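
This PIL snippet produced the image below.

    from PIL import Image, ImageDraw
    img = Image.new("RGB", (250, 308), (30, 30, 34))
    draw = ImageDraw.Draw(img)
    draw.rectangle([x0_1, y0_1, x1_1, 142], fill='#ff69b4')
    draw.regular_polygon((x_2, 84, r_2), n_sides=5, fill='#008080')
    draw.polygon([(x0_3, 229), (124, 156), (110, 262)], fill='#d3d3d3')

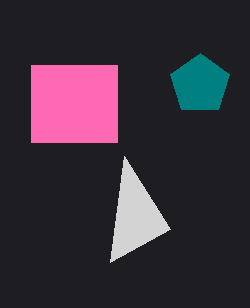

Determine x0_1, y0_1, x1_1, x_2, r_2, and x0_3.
x0_1 = 31; y0_1 = 65; x1_1 = 117; x_2 = 200; r_2 = 31; x0_3 = 170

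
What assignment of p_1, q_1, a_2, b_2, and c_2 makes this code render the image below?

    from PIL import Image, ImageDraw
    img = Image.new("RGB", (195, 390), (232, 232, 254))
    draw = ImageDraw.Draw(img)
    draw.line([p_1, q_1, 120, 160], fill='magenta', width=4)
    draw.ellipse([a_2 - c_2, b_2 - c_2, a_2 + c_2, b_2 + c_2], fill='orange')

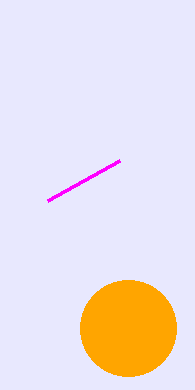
p_1 = 48
q_1 = 200
a_2 = 128
b_2 = 328
c_2 = 48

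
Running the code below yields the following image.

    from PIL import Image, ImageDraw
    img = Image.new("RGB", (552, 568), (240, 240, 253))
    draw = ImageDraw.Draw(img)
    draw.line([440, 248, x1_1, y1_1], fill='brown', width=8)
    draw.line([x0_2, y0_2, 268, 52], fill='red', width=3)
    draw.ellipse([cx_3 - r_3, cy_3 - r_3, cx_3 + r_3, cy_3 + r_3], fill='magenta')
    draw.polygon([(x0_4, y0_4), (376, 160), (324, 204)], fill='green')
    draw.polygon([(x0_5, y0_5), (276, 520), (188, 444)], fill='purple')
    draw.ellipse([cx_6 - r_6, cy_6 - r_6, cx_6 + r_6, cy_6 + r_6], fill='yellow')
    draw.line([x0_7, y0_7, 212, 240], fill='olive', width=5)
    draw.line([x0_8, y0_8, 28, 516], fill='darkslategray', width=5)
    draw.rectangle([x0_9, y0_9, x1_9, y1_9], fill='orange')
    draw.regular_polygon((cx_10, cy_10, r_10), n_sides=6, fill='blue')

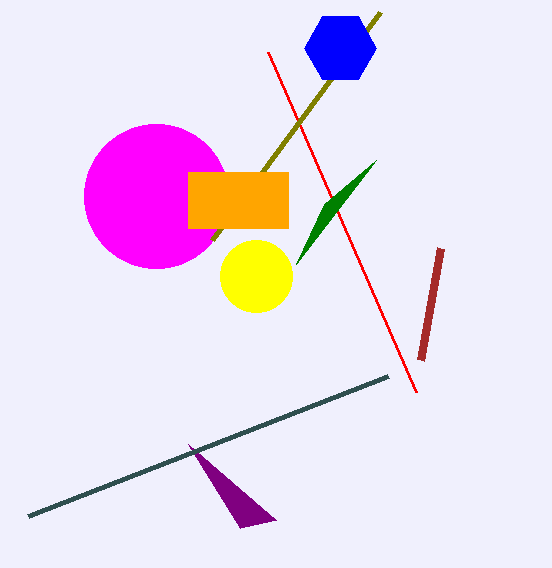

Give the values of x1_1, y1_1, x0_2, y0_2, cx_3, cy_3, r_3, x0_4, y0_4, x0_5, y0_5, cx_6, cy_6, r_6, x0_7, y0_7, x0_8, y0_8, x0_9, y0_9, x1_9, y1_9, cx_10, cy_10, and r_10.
x1_1 = 420
y1_1 = 360
x0_2 = 416
y0_2 = 392
cx_3 = 156
cy_3 = 196
r_3 = 72
x0_4 = 296
y0_4 = 264
x0_5 = 240
y0_5 = 528
cx_6 = 256
cy_6 = 276
r_6 = 36
x0_7 = 380
y0_7 = 12
x0_8 = 388
y0_8 = 376
x0_9 = 188
y0_9 = 172
x1_9 = 288
y1_9 = 228
cx_10 = 340
cy_10 = 48
r_10 = 36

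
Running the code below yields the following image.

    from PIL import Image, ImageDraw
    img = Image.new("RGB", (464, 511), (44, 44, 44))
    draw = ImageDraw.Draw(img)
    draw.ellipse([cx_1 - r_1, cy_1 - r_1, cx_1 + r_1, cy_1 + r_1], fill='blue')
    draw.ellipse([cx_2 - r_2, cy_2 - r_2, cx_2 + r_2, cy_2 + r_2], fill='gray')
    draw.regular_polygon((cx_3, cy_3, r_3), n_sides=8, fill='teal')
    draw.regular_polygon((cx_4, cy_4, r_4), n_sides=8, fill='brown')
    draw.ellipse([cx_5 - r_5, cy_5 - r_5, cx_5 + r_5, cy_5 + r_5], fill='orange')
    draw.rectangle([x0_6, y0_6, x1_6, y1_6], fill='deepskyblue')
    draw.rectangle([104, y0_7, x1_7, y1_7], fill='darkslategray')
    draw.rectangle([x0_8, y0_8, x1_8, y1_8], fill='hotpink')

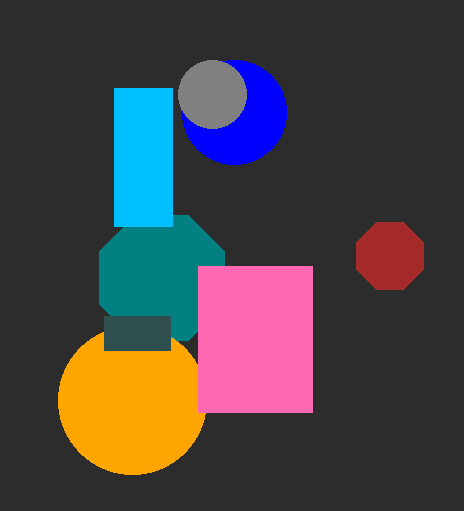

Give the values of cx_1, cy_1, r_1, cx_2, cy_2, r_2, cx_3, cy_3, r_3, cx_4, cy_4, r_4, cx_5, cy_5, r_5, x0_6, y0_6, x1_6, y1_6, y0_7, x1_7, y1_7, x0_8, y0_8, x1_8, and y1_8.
cx_1 = 234
cy_1 = 112
r_1 = 52
cx_2 = 212
cy_2 = 94
r_2 = 34
cx_3 = 162
cy_3 = 278
r_3 = 68
cx_4 = 390
cy_4 = 256
r_4 = 36
cx_5 = 132
cy_5 = 400
r_5 = 74
x0_6 = 114
y0_6 = 88
x1_6 = 172
y1_6 = 226
y0_7 = 316
x1_7 = 170
y1_7 = 350
x0_8 = 198
y0_8 = 266
x1_8 = 312
y1_8 = 412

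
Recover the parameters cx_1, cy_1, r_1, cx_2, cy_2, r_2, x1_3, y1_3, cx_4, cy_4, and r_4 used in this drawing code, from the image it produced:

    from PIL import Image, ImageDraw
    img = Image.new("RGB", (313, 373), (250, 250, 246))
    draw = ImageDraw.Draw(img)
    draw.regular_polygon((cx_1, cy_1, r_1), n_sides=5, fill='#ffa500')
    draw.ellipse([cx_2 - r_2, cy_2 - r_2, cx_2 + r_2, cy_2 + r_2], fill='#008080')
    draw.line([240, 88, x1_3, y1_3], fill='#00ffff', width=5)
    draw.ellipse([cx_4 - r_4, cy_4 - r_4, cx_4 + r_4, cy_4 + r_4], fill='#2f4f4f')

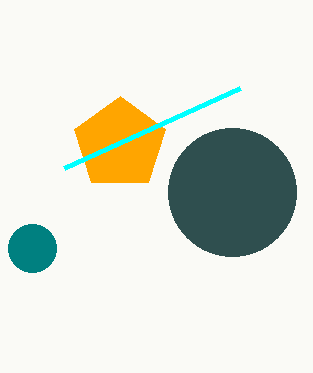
cx_1 = 120
cy_1 = 144
r_1 = 48
cx_2 = 32
cy_2 = 248
r_2 = 24
x1_3 = 64
y1_3 = 168
cx_4 = 232
cy_4 = 192
r_4 = 64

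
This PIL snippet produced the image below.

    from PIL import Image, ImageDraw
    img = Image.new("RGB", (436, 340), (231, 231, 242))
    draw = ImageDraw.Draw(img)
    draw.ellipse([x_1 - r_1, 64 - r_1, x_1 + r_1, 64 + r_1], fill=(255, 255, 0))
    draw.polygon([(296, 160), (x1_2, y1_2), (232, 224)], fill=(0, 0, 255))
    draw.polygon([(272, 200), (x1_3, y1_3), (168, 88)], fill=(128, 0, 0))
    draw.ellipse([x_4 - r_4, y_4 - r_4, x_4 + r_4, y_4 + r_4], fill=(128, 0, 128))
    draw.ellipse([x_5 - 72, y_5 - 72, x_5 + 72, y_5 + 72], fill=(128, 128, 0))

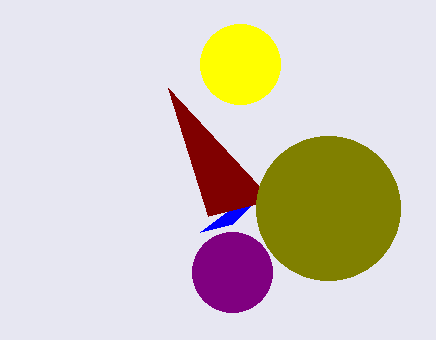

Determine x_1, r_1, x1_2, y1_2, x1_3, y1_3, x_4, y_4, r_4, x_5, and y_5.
x_1 = 240
r_1 = 40
x1_2 = 200
y1_2 = 232
x1_3 = 208
y1_3 = 216
x_4 = 232
y_4 = 272
r_4 = 40
x_5 = 328
y_5 = 208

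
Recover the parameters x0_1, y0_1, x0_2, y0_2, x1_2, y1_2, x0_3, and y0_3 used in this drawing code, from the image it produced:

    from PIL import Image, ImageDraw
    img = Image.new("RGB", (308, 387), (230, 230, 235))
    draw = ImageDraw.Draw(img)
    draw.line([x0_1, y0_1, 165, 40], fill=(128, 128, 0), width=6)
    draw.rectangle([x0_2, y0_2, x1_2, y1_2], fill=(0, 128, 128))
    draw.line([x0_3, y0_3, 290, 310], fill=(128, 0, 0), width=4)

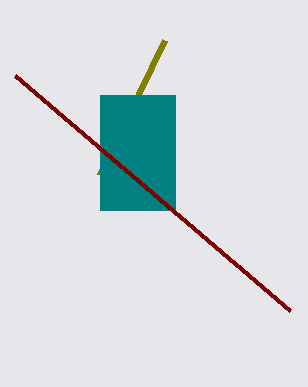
x0_1 = 100; y0_1 = 175; x0_2 = 100; y0_2 = 95; x1_2 = 175; y1_2 = 210; x0_3 = 15; y0_3 = 75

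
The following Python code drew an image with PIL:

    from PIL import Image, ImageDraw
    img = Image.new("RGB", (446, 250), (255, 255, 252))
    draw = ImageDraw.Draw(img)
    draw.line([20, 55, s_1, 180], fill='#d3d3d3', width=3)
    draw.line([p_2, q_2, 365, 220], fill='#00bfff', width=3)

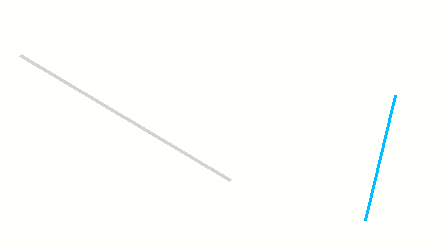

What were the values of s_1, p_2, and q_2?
s_1 = 230; p_2 = 395; q_2 = 95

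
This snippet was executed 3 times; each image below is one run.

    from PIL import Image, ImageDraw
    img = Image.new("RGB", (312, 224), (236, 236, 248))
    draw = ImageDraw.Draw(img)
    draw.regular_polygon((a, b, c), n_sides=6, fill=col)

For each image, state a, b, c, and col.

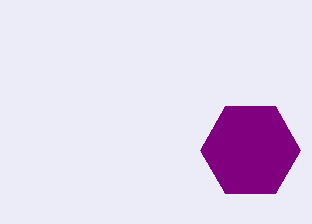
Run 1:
a = 250
b = 150
c = 50
col = 'purple'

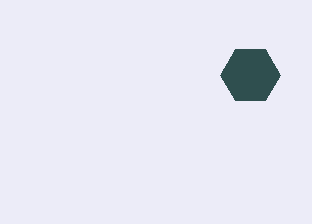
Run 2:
a = 250, b = 75, c = 30, col = 'darkslategray'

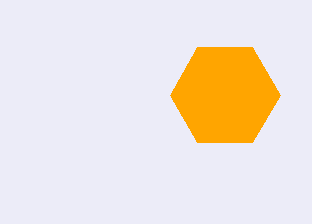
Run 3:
a = 225, b = 95, c = 55, col = 'orange'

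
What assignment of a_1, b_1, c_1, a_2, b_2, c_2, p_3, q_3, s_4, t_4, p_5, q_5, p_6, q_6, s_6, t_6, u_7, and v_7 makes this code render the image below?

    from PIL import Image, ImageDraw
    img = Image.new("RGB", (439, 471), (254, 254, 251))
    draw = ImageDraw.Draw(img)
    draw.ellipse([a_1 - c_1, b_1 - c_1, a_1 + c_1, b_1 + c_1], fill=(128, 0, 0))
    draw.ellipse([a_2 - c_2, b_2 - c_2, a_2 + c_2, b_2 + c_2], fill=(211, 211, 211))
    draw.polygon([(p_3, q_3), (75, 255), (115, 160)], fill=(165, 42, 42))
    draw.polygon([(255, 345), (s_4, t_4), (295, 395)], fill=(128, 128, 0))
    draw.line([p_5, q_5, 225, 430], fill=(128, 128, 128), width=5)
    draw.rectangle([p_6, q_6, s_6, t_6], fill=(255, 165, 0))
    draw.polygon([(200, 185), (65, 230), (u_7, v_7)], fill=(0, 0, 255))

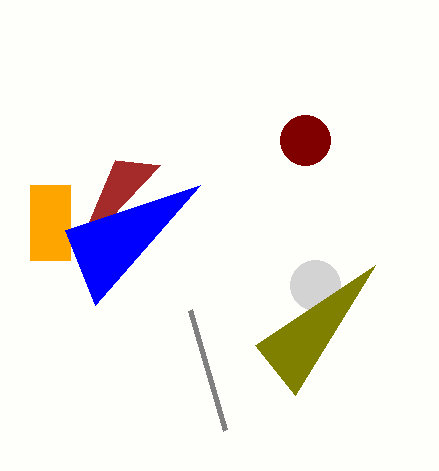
a_1 = 305, b_1 = 140, c_1 = 25, a_2 = 315, b_2 = 285, c_2 = 25, p_3 = 160, q_3 = 165, s_4 = 375, t_4 = 265, p_5 = 190, q_5 = 310, p_6 = 30, q_6 = 185, s_6 = 70, t_6 = 260, u_7 = 95, v_7 = 305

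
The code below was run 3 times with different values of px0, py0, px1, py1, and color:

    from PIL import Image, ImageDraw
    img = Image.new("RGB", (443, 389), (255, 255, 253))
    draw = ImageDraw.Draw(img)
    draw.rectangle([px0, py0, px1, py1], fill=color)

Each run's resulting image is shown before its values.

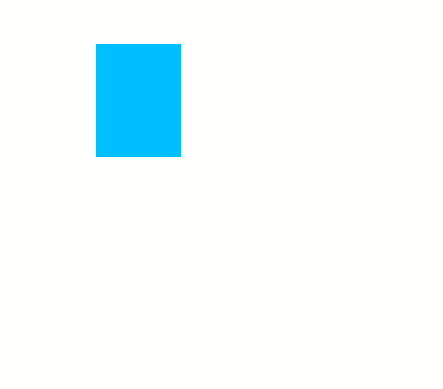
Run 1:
px0 = 96; py0 = 44; px1 = 180; py1 = 156; color = 'deepskyblue'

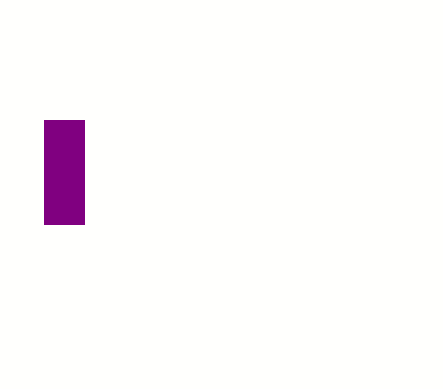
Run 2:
px0 = 44, py0 = 120, px1 = 84, py1 = 224, color = 'purple'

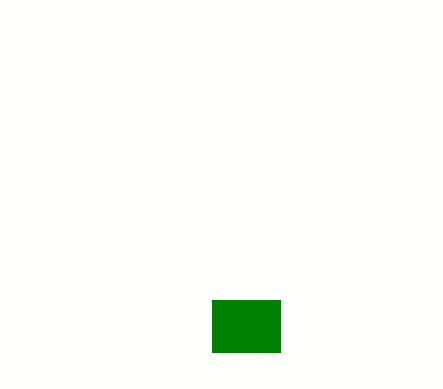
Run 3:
px0 = 212; py0 = 300; px1 = 280; py1 = 352; color = 'green'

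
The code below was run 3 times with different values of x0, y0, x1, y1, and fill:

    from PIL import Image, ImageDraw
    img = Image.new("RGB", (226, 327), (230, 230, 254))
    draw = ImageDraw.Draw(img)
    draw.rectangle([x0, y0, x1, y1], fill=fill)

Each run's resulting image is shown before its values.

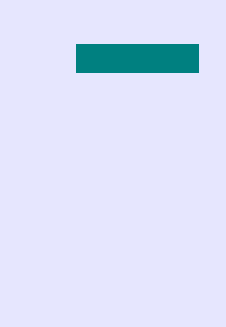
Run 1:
x0 = 76
y0 = 44
x1 = 198
y1 = 72
fill = 'teal'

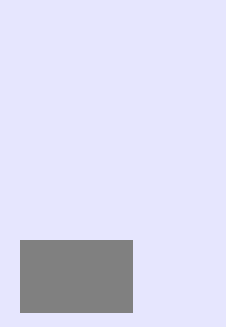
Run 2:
x0 = 20; y0 = 240; x1 = 132; y1 = 312; fill = 'gray'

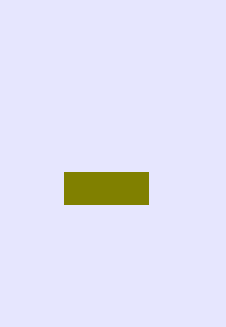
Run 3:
x0 = 64, y0 = 172, x1 = 148, y1 = 204, fill = 'olive'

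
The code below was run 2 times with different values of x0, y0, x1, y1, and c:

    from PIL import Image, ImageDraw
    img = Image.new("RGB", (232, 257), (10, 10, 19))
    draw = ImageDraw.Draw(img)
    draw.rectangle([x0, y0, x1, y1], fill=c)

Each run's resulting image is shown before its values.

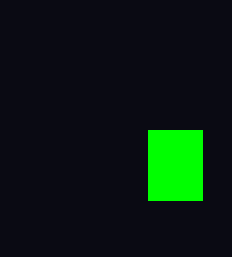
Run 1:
x0 = 148
y0 = 130
x1 = 202
y1 = 200
c = 'lime'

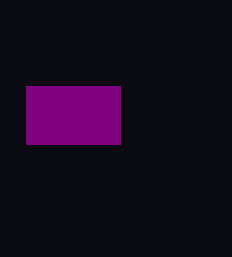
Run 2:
x0 = 26; y0 = 86; x1 = 120; y1 = 144; c = 'purple'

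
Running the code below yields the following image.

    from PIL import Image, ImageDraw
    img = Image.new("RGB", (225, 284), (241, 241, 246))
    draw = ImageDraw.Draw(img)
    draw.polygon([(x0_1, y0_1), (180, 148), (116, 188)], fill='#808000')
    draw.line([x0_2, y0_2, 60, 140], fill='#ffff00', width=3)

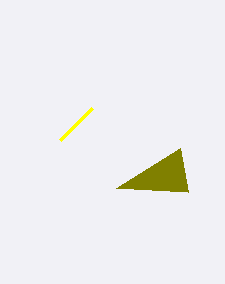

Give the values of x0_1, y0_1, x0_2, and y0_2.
x0_1 = 188, y0_1 = 192, x0_2 = 92, y0_2 = 108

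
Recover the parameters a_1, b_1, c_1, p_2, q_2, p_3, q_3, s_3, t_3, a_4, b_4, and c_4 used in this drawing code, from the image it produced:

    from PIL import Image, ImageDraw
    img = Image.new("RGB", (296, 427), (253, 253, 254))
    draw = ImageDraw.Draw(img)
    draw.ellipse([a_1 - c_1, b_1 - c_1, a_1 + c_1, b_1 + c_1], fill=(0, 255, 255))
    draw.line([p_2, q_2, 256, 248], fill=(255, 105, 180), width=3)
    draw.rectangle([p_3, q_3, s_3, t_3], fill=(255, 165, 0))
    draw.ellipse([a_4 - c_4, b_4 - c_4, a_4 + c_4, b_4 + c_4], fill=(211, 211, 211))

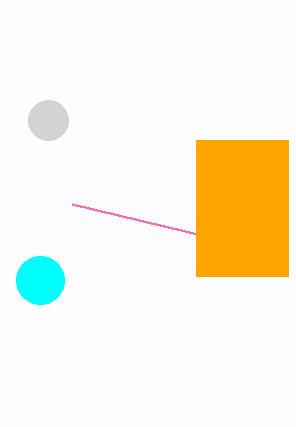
a_1 = 40, b_1 = 280, c_1 = 24, p_2 = 72, q_2 = 204, p_3 = 196, q_3 = 140, s_3 = 288, t_3 = 276, a_4 = 48, b_4 = 120, c_4 = 20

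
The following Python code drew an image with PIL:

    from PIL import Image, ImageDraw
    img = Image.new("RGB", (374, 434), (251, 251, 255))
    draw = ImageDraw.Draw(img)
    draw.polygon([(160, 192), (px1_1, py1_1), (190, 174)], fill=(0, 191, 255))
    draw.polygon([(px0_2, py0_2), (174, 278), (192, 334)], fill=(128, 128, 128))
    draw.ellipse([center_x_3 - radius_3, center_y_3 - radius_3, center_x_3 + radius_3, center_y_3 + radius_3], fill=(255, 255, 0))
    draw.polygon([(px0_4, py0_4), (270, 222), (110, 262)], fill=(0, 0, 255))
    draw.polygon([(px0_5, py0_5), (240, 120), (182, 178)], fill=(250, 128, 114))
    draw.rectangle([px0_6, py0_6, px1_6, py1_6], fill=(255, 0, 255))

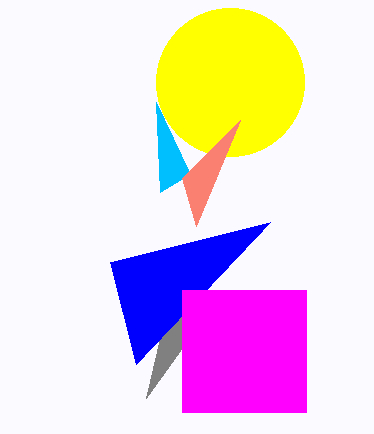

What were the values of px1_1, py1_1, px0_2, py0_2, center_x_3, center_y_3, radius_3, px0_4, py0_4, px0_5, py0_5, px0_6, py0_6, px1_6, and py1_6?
px1_1 = 156
py1_1 = 102
px0_2 = 146
py0_2 = 398
center_x_3 = 230
center_y_3 = 82
radius_3 = 74
px0_4 = 136
py0_4 = 364
px0_5 = 196
py0_5 = 226
px0_6 = 182
py0_6 = 290
px1_6 = 306
py1_6 = 412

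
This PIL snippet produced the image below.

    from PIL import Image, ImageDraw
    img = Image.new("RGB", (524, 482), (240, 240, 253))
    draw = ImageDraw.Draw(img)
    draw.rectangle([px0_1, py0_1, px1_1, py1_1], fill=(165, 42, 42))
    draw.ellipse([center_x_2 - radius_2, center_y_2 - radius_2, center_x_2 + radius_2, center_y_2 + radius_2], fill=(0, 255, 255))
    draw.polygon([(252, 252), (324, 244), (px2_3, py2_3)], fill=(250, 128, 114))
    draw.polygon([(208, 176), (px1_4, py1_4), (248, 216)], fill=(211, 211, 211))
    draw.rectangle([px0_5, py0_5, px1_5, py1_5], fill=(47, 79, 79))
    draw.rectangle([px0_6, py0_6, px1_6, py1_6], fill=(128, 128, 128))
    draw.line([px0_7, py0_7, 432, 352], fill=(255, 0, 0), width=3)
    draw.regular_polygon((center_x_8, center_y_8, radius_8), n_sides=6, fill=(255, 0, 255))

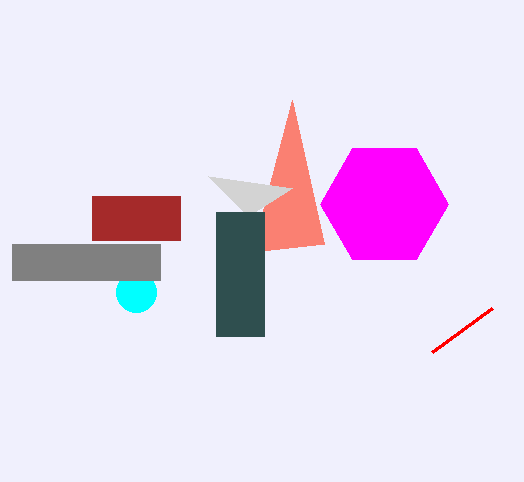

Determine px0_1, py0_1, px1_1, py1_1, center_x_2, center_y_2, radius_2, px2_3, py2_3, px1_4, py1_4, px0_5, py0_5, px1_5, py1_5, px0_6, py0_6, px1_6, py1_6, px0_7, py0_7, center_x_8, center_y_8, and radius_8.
px0_1 = 92
py0_1 = 196
px1_1 = 180
py1_1 = 240
center_x_2 = 136
center_y_2 = 292
radius_2 = 20
px2_3 = 292
py2_3 = 100
px1_4 = 292
py1_4 = 188
px0_5 = 216
py0_5 = 212
px1_5 = 264
py1_5 = 336
px0_6 = 12
py0_6 = 244
px1_6 = 160
py1_6 = 280
px0_7 = 492
py0_7 = 308
center_x_8 = 384
center_y_8 = 204
radius_8 = 64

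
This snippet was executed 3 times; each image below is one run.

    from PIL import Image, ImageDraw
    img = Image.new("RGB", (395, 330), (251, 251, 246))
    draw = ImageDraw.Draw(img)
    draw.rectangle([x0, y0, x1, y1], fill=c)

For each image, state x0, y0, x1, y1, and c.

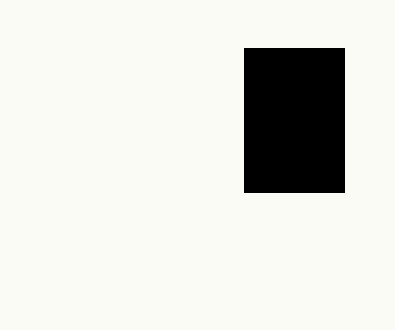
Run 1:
x0 = 244
y0 = 48
x1 = 344
y1 = 192
c = 'black'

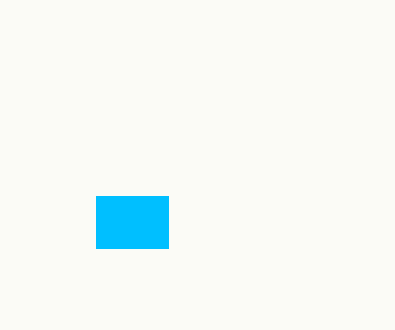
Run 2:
x0 = 96, y0 = 196, x1 = 168, y1 = 248, c = 'deepskyblue'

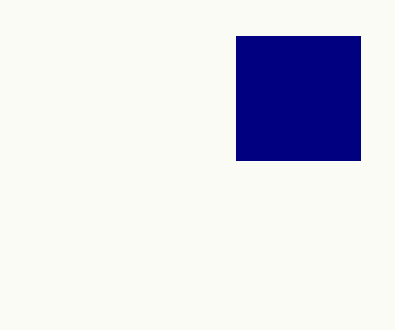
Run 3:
x0 = 236; y0 = 36; x1 = 360; y1 = 160; c = 'navy'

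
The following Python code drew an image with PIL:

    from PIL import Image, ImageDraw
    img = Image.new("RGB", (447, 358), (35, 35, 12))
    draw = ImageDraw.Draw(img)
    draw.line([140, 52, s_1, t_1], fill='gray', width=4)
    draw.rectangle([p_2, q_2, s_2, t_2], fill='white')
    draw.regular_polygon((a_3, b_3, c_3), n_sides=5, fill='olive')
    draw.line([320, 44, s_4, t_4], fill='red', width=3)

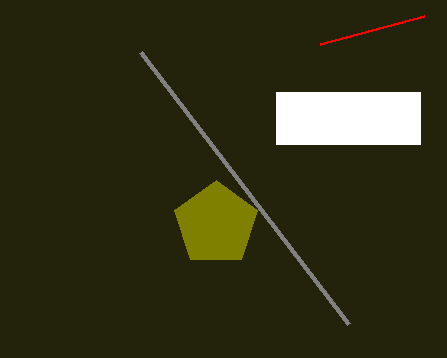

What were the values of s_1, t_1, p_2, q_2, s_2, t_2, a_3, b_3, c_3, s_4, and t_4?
s_1 = 348, t_1 = 324, p_2 = 276, q_2 = 92, s_2 = 420, t_2 = 144, a_3 = 216, b_3 = 224, c_3 = 44, s_4 = 424, t_4 = 16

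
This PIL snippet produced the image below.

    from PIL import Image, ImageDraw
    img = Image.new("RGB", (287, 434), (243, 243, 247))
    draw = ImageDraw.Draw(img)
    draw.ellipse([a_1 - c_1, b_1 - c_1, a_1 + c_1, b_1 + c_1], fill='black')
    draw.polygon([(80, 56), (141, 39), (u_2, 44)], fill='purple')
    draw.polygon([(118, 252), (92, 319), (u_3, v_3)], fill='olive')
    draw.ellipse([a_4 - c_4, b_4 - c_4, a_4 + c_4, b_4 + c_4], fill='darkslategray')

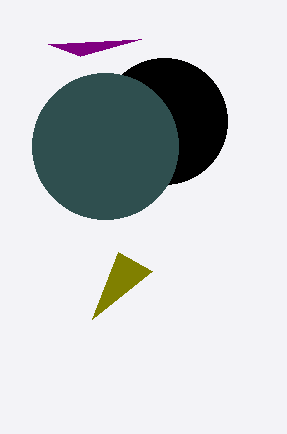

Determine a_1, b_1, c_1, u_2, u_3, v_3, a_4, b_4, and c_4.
a_1 = 164, b_1 = 121, c_1 = 63, u_2 = 48, u_3 = 152, v_3 = 271, a_4 = 105, b_4 = 146, c_4 = 73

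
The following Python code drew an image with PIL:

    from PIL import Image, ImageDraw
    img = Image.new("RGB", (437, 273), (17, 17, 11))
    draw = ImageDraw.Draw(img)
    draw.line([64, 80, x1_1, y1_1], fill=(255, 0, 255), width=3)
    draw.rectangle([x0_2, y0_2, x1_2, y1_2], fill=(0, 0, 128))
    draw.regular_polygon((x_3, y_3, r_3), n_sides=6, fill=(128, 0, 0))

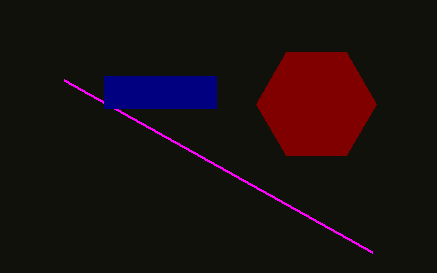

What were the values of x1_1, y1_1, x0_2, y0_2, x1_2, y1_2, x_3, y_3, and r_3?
x1_1 = 372
y1_1 = 252
x0_2 = 104
y0_2 = 76
x1_2 = 216
y1_2 = 108
x_3 = 316
y_3 = 104
r_3 = 60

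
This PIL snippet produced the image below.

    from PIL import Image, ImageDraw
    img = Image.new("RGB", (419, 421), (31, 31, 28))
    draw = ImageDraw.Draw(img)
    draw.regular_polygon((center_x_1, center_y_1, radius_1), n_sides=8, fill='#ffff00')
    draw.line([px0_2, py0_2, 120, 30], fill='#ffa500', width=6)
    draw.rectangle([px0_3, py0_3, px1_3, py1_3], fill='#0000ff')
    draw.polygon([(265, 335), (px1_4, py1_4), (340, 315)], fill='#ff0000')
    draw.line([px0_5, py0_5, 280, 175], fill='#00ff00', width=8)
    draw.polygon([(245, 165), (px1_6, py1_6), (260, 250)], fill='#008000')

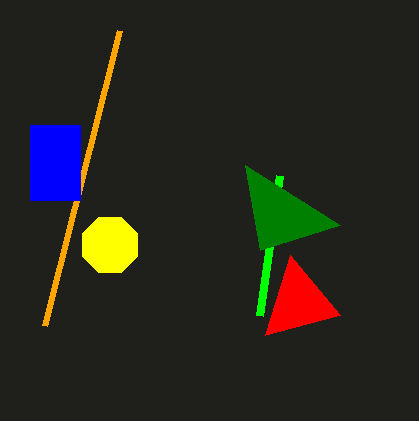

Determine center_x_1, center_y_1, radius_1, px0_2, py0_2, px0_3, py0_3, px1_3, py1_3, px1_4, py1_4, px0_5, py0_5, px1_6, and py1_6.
center_x_1 = 110
center_y_1 = 245
radius_1 = 30
px0_2 = 45
py0_2 = 325
px0_3 = 30
py0_3 = 125
px1_3 = 80
py1_3 = 200
px1_4 = 290
py1_4 = 255
px0_5 = 260
py0_5 = 315
px1_6 = 340
py1_6 = 225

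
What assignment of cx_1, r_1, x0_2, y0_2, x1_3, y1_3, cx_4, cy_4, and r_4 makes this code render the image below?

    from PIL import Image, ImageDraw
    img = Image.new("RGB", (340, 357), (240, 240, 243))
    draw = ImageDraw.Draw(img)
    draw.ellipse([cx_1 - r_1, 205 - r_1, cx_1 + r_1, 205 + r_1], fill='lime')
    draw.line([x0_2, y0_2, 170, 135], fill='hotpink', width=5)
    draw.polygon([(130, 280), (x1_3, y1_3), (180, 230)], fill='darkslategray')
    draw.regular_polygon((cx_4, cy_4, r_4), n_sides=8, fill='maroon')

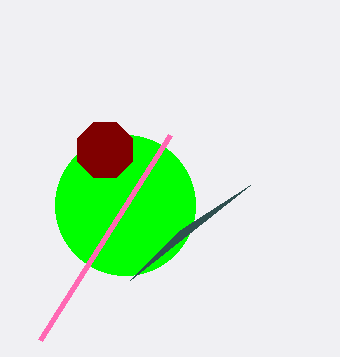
cx_1 = 125; r_1 = 70; x0_2 = 40; y0_2 = 340; x1_3 = 250; y1_3 = 185; cx_4 = 105; cy_4 = 150; r_4 = 30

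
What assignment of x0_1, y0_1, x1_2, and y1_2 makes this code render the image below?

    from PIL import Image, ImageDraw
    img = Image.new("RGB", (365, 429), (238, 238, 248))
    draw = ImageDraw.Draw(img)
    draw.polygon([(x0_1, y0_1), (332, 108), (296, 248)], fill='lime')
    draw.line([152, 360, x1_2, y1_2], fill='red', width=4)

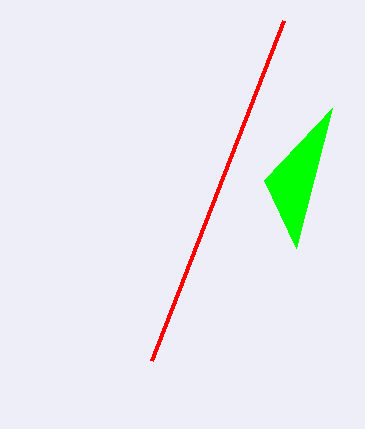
x0_1 = 264
y0_1 = 180
x1_2 = 284
y1_2 = 20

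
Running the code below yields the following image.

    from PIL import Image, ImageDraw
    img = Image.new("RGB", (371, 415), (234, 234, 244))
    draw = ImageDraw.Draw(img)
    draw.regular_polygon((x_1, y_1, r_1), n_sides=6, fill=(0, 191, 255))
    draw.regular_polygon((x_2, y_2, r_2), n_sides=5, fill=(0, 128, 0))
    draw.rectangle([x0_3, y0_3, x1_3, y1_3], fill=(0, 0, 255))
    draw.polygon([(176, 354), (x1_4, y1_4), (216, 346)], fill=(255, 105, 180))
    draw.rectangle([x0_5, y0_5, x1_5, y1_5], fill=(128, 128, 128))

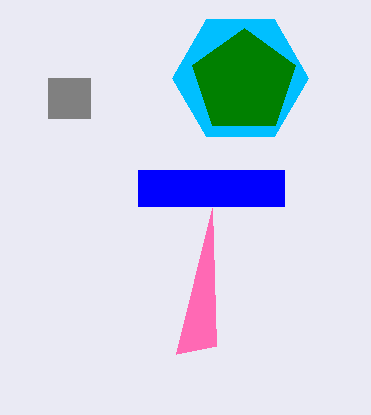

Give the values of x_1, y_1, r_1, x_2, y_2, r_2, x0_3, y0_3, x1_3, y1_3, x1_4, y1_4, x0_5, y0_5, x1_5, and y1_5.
x_1 = 240; y_1 = 78; r_1 = 68; x_2 = 244; y_2 = 82; r_2 = 54; x0_3 = 138; y0_3 = 170; x1_3 = 284; y1_3 = 206; x1_4 = 212; y1_4 = 208; x0_5 = 48; y0_5 = 78; x1_5 = 90; y1_5 = 118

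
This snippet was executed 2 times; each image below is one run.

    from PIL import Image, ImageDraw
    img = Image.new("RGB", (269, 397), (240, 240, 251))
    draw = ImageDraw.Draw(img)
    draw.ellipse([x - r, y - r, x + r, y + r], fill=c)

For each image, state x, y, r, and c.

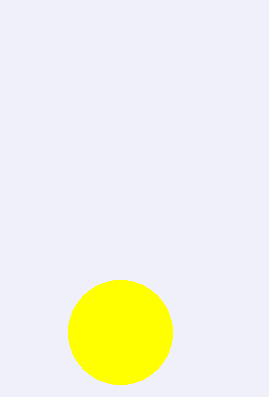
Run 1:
x = 120; y = 332; r = 52; c = 'yellow'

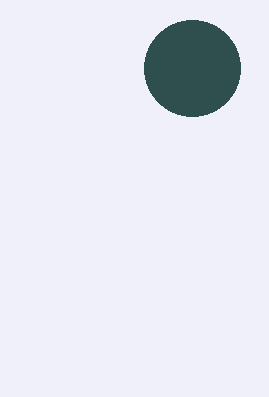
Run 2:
x = 192
y = 68
r = 48
c = 'darkslategray'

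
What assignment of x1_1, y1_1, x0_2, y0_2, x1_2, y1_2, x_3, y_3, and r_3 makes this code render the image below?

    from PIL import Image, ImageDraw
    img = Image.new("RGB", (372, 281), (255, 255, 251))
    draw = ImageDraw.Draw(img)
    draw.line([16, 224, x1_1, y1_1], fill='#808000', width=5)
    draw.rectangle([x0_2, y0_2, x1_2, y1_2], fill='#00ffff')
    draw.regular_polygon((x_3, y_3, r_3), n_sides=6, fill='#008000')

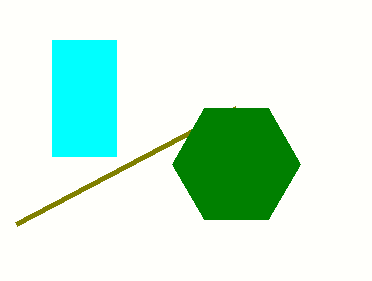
x1_1 = 236; y1_1 = 108; x0_2 = 52; y0_2 = 40; x1_2 = 116; y1_2 = 156; x_3 = 236; y_3 = 164; r_3 = 64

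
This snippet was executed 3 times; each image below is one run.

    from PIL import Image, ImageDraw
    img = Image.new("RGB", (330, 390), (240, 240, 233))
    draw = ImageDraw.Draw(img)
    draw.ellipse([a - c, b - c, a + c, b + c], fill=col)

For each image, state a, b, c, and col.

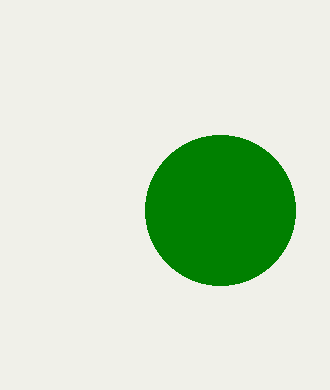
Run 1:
a = 220, b = 210, c = 75, col = 'green'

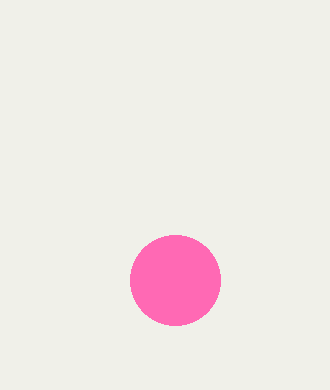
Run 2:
a = 175, b = 280, c = 45, col = 'hotpink'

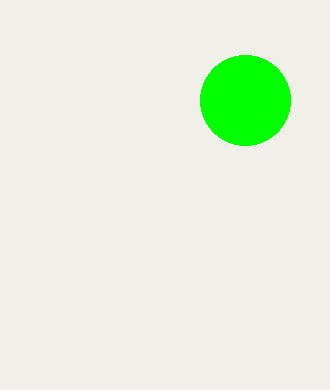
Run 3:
a = 245; b = 100; c = 45; col = 'lime'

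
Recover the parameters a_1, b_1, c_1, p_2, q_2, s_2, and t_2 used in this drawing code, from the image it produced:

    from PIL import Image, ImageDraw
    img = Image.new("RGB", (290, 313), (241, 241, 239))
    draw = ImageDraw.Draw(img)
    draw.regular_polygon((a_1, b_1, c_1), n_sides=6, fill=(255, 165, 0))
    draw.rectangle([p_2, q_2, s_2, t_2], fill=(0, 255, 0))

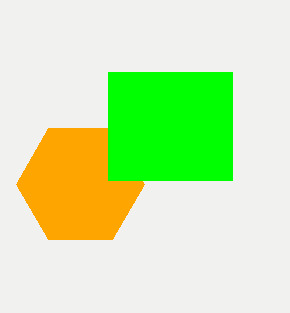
a_1 = 80
b_1 = 184
c_1 = 64
p_2 = 108
q_2 = 72
s_2 = 232
t_2 = 180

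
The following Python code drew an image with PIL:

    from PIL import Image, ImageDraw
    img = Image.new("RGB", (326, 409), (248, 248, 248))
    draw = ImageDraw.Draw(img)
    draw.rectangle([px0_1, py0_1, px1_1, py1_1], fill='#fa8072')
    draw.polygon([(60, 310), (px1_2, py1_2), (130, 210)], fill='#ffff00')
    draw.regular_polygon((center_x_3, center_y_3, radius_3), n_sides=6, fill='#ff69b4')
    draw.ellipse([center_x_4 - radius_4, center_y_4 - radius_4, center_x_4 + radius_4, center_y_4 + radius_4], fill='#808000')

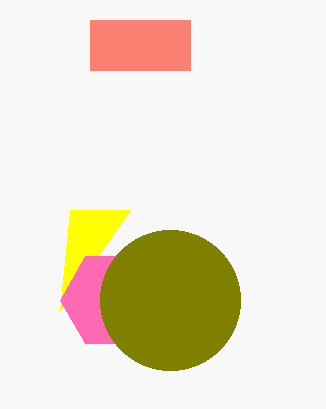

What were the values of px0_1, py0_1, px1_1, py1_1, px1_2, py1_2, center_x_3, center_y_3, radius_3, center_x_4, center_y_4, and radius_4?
px0_1 = 90, py0_1 = 20, px1_1 = 190, py1_1 = 70, px1_2 = 70, py1_2 = 210, center_x_3 = 110, center_y_3 = 300, radius_3 = 50, center_x_4 = 170, center_y_4 = 300, radius_4 = 70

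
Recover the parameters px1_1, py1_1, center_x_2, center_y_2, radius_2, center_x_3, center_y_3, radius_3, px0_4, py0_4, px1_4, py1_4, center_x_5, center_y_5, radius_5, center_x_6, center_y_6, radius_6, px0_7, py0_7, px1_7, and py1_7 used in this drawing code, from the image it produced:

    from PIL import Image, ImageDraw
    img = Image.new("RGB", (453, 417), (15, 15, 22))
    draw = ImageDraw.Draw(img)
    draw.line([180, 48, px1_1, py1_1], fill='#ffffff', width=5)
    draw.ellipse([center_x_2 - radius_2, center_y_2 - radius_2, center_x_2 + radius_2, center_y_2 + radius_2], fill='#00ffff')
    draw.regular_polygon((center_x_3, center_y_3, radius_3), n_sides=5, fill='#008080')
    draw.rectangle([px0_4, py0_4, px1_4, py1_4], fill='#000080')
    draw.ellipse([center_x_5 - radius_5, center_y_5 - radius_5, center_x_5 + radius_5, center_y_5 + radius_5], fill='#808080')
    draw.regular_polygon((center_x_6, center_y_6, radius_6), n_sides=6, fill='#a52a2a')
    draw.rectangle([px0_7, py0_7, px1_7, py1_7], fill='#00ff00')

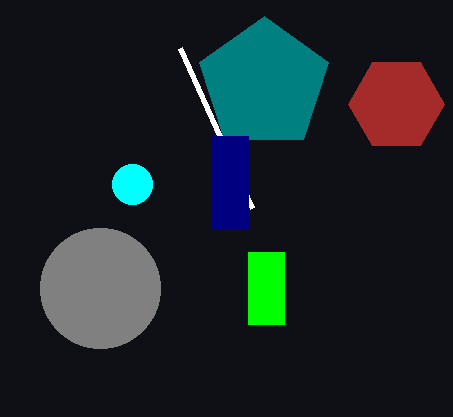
px1_1 = 252, py1_1 = 208, center_x_2 = 132, center_y_2 = 184, radius_2 = 20, center_x_3 = 264, center_y_3 = 84, radius_3 = 68, px0_4 = 212, py0_4 = 136, px1_4 = 248, py1_4 = 228, center_x_5 = 100, center_y_5 = 288, radius_5 = 60, center_x_6 = 396, center_y_6 = 104, radius_6 = 48, px0_7 = 248, py0_7 = 252, px1_7 = 284, py1_7 = 324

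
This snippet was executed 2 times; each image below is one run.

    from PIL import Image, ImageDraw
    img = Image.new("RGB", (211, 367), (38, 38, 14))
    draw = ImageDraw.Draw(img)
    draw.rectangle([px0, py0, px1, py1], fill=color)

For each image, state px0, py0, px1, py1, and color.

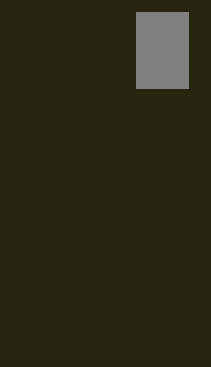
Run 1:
px0 = 136; py0 = 12; px1 = 188; py1 = 88; color = 'gray'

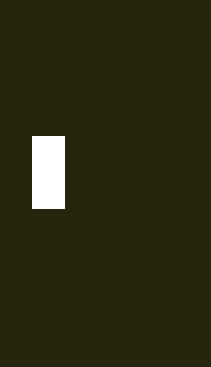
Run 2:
px0 = 32, py0 = 136, px1 = 64, py1 = 208, color = 'white'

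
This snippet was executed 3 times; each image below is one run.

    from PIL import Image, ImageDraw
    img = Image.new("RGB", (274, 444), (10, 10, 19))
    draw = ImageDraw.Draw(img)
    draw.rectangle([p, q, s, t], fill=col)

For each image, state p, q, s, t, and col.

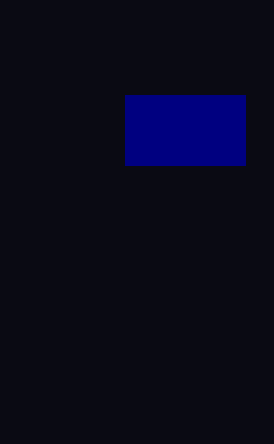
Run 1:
p = 125, q = 95, s = 245, t = 165, col = 'navy'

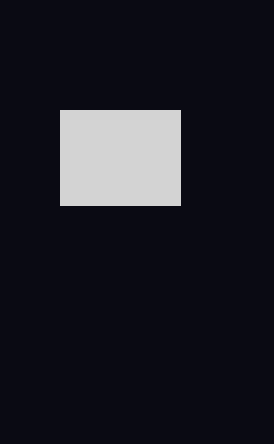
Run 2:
p = 60, q = 110, s = 180, t = 205, col = 'lightgray'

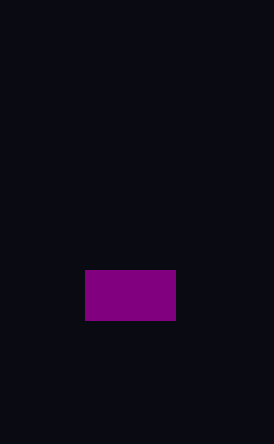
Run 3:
p = 85, q = 270, s = 175, t = 320, col = 'purple'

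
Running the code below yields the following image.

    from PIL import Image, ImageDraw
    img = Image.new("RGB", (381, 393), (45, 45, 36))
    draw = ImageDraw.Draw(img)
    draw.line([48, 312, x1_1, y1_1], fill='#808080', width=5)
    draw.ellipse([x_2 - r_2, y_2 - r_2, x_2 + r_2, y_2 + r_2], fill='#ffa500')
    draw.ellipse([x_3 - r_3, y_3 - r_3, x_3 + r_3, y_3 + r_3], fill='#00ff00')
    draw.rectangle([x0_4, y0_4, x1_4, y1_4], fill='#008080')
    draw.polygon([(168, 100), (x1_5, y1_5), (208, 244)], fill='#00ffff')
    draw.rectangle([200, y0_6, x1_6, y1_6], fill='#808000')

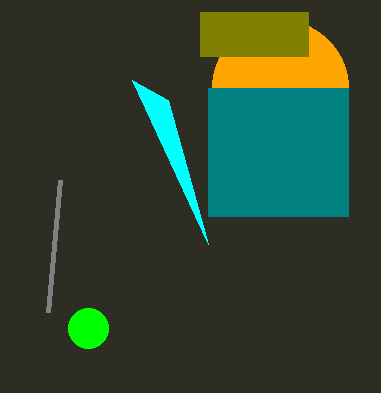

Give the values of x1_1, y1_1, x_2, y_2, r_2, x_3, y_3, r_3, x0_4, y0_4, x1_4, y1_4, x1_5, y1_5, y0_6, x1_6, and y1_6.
x1_1 = 60
y1_1 = 180
x_2 = 280
y_2 = 88
r_2 = 68
x_3 = 88
y_3 = 328
r_3 = 20
x0_4 = 208
y0_4 = 88
x1_4 = 348
y1_4 = 216
x1_5 = 132
y1_5 = 80
y0_6 = 12
x1_6 = 308
y1_6 = 56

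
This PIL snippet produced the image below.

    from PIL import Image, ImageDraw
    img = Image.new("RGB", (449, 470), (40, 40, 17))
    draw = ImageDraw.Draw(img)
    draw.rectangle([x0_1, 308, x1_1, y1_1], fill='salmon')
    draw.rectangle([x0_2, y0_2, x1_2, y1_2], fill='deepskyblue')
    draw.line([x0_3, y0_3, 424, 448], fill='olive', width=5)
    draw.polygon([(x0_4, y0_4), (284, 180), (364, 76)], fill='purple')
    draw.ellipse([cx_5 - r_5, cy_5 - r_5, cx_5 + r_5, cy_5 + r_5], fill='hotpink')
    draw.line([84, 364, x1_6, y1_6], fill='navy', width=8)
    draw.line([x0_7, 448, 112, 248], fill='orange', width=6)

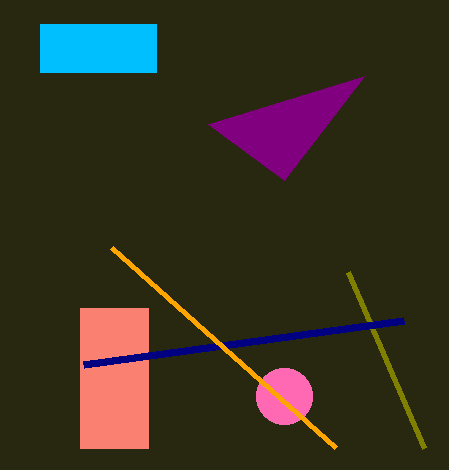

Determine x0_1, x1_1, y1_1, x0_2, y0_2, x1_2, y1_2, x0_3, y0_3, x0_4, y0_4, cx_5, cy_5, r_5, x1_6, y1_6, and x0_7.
x0_1 = 80; x1_1 = 148; y1_1 = 448; x0_2 = 40; y0_2 = 24; x1_2 = 156; y1_2 = 72; x0_3 = 348; y0_3 = 272; x0_4 = 208; y0_4 = 124; cx_5 = 284; cy_5 = 396; r_5 = 28; x1_6 = 404; y1_6 = 320; x0_7 = 336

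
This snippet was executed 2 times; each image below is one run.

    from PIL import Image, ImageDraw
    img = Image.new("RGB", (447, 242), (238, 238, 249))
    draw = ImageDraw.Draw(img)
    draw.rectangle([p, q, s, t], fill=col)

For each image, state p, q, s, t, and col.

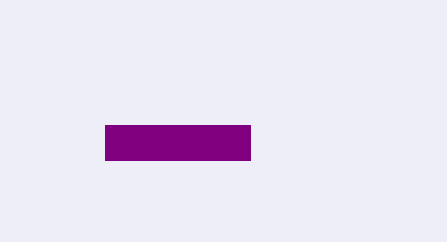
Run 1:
p = 105
q = 125
s = 250
t = 160
col = 'purple'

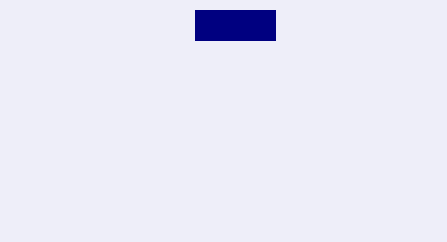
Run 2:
p = 195; q = 10; s = 275; t = 40; col = 'navy'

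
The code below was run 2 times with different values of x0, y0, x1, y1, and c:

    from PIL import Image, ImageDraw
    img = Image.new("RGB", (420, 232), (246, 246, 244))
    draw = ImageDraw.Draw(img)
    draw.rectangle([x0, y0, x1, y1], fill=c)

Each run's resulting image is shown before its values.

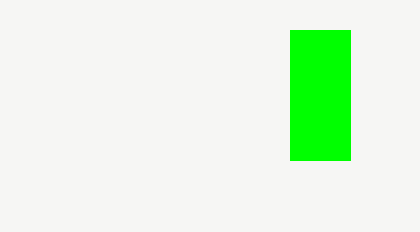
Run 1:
x0 = 290
y0 = 30
x1 = 350
y1 = 160
c = 'lime'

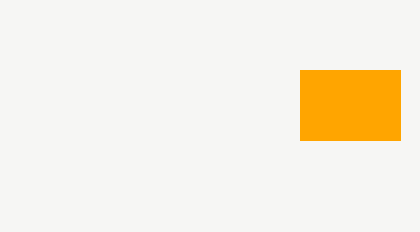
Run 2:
x0 = 300; y0 = 70; x1 = 400; y1 = 140; c = 'orange'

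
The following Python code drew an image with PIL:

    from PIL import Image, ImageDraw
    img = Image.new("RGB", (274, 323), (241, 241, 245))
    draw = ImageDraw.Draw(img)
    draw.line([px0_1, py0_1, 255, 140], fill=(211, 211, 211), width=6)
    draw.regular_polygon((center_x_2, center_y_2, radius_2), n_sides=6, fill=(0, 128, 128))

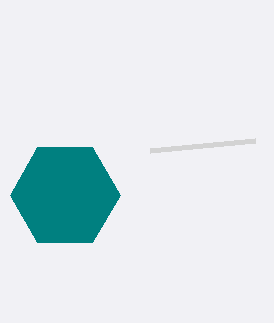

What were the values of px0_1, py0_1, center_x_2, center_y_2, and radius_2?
px0_1 = 150; py0_1 = 150; center_x_2 = 65; center_y_2 = 195; radius_2 = 55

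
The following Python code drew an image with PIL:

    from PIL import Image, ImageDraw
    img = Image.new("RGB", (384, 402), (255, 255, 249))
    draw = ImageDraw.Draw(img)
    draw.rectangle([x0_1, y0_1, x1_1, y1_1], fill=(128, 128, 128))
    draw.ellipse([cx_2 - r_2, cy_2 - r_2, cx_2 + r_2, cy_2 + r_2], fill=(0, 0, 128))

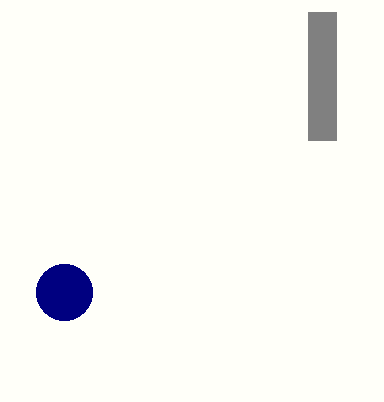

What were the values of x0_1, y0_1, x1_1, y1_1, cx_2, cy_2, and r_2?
x0_1 = 308
y0_1 = 12
x1_1 = 336
y1_1 = 140
cx_2 = 64
cy_2 = 292
r_2 = 28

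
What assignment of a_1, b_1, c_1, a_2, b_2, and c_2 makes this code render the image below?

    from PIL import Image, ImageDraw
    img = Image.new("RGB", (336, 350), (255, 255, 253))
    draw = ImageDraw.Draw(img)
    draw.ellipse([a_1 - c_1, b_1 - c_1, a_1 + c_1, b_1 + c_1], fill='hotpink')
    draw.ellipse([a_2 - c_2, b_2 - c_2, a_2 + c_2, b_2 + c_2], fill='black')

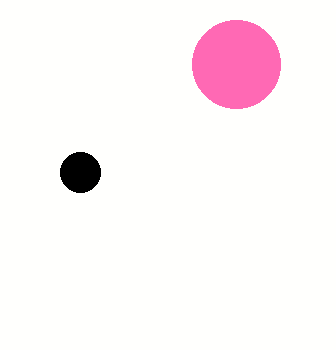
a_1 = 236
b_1 = 64
c_1 = 44
a_2 = 80
b_2 = 172
c_2 = 20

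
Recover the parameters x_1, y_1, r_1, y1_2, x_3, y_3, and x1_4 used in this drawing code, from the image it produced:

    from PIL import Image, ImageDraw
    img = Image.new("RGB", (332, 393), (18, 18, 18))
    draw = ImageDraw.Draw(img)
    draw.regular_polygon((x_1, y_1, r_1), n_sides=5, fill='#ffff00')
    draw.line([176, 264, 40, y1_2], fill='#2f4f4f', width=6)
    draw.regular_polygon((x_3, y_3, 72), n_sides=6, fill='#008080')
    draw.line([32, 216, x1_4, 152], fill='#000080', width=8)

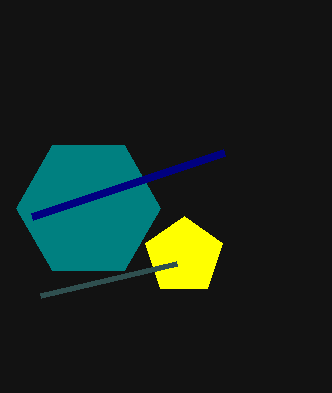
x_1 = 184; y_1 = 256; r_1 = 40; y1_2 = 296; x_3 = 88; y_3 = 208; x1_4 = 224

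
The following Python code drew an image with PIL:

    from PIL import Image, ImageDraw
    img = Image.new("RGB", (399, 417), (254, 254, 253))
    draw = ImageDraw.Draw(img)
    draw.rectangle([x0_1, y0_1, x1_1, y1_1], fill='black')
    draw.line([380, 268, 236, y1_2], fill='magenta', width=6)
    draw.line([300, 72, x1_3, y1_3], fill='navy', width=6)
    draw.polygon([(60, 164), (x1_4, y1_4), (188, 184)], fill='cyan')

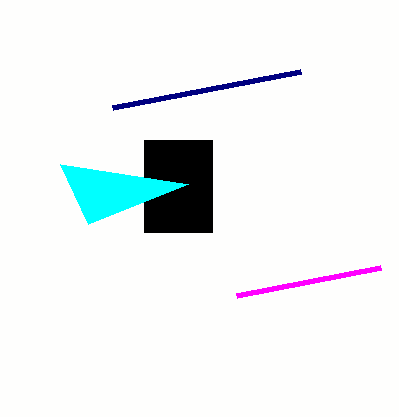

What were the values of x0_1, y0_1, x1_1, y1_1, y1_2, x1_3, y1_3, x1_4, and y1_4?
x0_1 = 144; y0_1 = 140; x1_1 = 212; y1_1 = 232; y1_2 = 296; x1_3 = 112; y1_3 = 108; x1_4 = 88; y1_4 = 224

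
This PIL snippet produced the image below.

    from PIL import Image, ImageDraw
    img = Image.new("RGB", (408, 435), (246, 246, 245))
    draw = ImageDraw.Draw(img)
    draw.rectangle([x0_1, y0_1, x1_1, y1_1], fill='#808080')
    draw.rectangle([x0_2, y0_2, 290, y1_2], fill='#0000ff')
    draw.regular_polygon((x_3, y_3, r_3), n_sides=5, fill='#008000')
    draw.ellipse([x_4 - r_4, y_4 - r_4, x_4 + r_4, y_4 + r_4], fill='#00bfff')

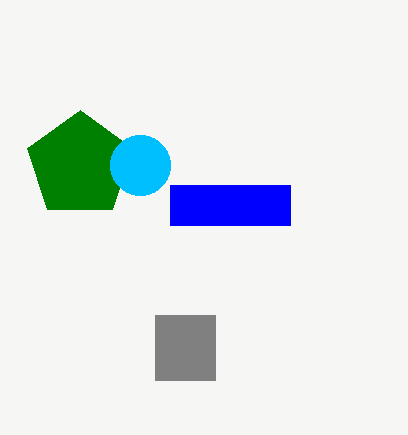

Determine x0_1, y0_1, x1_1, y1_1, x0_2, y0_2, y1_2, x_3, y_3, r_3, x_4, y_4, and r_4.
x0_1 = 155, y0_1 = 315, x1_1 = 215, y1_1 = 380, x0_2 = 170, y0_2 = 185, y1_2 = 225, x_3 = 80, y_3 = 165, r_3 = 55, x_4 = 140, y_4 = 165, r_4 = 30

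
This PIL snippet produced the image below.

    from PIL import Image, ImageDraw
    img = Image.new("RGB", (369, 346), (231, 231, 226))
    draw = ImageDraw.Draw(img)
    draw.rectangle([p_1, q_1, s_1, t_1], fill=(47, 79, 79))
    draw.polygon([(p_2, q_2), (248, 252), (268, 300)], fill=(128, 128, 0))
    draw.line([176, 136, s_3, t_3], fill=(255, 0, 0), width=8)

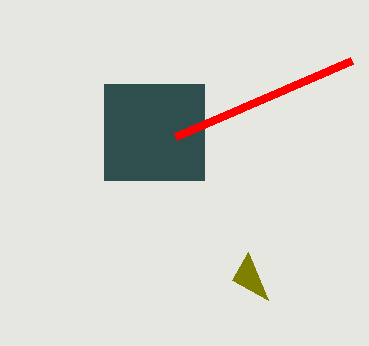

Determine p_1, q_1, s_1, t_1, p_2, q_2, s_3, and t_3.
p_1 = 104
q_1 = 84
s_1 = 204
t_1 = 180
p_2 = 232
q_2 = 280
s_3 = 352
t_3 = 60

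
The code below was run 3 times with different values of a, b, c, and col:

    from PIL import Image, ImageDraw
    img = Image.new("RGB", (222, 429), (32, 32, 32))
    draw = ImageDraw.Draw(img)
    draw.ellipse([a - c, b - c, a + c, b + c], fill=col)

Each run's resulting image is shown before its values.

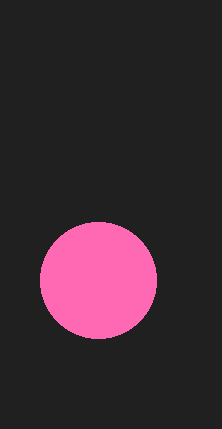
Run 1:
a = 98, b = 280, c = 58, col = 'hotpink'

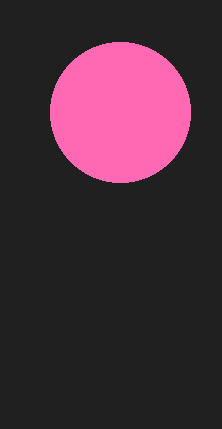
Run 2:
a = 120
b = 112
c = 70
col = 'hotpink'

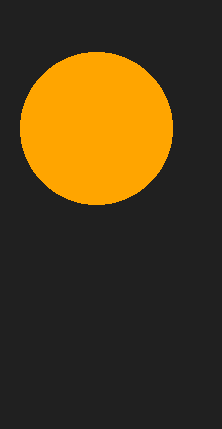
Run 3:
a = 96, b = 128, c = 76, col = 'orange'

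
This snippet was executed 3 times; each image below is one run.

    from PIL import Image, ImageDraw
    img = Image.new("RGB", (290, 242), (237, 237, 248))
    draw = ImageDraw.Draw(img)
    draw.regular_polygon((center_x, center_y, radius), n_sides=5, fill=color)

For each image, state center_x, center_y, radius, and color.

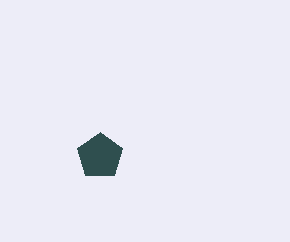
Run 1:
center_x = 100, center_y = 156, radius = 24, color = 'darkslategray'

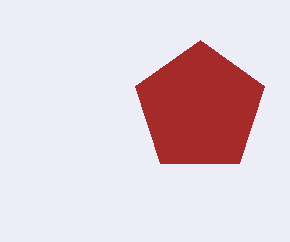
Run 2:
center_x = 200, center_y = 108, radius = 68, color = 'brown'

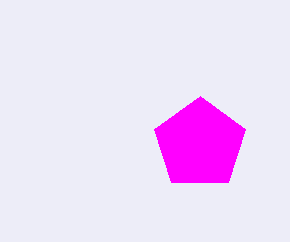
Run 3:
center_x = 200
center_y = 144
radius = 48
color = 'magenta'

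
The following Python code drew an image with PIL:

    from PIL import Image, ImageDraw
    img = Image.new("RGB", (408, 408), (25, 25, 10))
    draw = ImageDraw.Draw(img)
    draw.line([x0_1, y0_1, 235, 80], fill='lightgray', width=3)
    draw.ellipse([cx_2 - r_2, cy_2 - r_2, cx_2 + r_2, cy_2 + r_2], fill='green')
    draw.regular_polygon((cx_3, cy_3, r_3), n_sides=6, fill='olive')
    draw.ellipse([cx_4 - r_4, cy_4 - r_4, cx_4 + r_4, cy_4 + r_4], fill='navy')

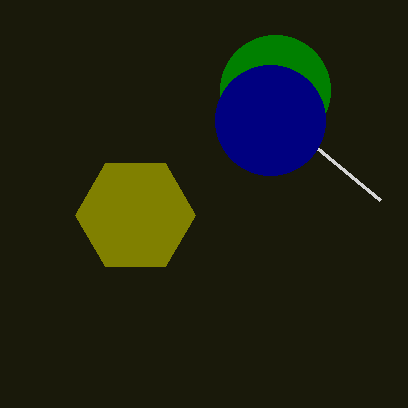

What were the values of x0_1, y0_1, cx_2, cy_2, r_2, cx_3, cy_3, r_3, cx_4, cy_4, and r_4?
x0_1 = 380; y0_1 = 200; cx_2 = 275; cy_2 = 90; r_2 = 55; cx_3 = 135; cy_3 = 215; r_3 = 60; cx_4 = 270; cy_4 = 120; r_4 = 55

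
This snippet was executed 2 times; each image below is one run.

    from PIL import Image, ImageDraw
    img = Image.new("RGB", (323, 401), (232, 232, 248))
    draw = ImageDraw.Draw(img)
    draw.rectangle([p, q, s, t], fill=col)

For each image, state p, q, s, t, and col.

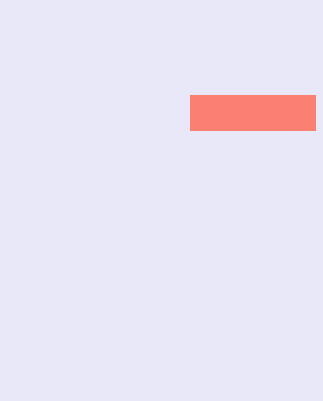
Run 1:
p = 190; q = 95; s = 315; t = 130; col = 'salmon'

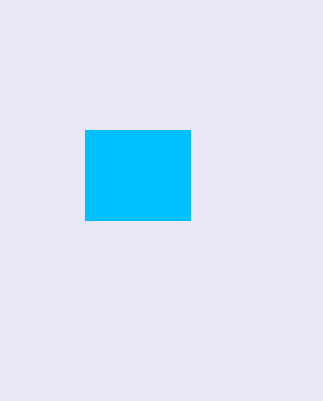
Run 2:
p = 85; q = 130; s = 190; t = 220; col = 'deepskyblue'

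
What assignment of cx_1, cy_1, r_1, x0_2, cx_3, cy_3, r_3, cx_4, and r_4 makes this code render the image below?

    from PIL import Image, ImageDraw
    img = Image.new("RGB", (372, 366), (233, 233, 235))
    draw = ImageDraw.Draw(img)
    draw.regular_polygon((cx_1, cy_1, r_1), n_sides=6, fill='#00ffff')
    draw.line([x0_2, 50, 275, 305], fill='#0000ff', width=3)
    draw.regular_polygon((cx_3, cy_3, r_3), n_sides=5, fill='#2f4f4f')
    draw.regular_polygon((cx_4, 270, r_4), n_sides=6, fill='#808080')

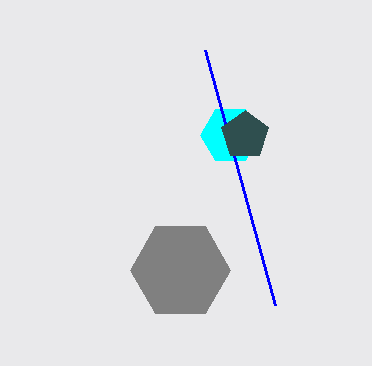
cx_1 = 230; cy_1 = 135; r_1 = 30; x0_2 = 205; cx_3 = 245; cy_3 = 135; r_3 = 25; cx_4 = 180; r_4 = 50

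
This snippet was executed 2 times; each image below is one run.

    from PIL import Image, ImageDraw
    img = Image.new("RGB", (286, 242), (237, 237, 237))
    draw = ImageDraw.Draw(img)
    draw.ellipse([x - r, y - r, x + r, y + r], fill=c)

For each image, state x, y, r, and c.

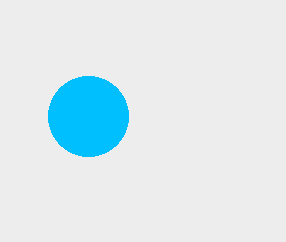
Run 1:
x = 88
y = 116
r = 40
c = 'deepskyblue'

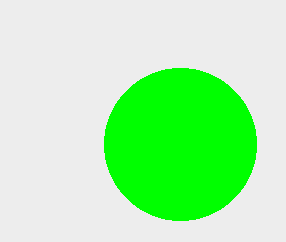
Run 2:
x = 180, y = 144, r = 76, c = 'lime'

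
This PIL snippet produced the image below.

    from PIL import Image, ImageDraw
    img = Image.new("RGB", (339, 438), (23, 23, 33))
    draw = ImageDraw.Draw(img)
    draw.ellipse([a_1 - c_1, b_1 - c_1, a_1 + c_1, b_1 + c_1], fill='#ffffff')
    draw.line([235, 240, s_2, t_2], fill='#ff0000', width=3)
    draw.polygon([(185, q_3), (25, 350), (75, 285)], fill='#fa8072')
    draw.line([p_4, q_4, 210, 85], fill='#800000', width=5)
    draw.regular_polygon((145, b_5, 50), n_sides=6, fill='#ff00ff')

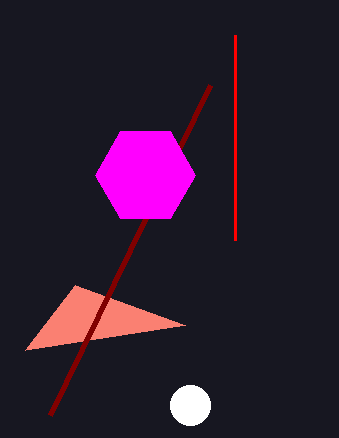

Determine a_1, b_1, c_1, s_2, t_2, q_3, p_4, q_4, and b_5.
a_1 = 190, b_1 = 405, c_1 = 20, s_2 = 235, t_2 = 35, q_3 = 325, p_4 = 50, q_4 = 415, b_5 = 175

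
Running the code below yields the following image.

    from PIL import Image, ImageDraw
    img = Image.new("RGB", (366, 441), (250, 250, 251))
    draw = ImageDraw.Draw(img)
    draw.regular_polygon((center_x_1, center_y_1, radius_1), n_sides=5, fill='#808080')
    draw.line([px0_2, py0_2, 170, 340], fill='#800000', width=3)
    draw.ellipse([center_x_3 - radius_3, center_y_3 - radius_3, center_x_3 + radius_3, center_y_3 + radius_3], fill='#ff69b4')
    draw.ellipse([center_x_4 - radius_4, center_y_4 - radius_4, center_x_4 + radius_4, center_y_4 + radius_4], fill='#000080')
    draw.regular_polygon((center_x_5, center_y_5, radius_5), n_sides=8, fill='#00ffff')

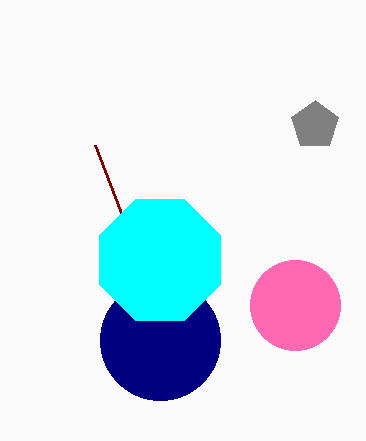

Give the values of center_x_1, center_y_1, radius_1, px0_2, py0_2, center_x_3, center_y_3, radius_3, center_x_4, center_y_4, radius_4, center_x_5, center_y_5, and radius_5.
center_x_1 = 315
center_y_1 = 125
radius_1 = 25
px0_2 = 95
py0_2 = 145
center_x_3 = 295
center_y_3 = 305
radius_3 = 45
center_x_4 = 160
center_y_4 = 340
radius_4 = 60
center_x_5 = 160
center_y_5 = 260
radius_5 = 65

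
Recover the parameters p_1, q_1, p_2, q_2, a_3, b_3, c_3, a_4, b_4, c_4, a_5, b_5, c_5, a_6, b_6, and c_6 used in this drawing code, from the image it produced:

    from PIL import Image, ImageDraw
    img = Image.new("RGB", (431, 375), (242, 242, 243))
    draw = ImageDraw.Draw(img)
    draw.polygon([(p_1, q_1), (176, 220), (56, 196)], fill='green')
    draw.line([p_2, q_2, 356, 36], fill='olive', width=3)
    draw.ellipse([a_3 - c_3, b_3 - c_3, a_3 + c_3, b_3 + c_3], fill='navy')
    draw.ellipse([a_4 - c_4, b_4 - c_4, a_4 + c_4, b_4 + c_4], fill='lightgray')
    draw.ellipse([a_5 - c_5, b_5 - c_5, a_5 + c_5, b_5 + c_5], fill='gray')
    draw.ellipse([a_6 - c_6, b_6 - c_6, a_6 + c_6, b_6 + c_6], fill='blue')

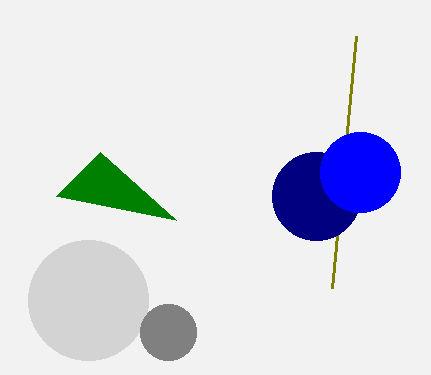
p_1 = 100, q_1 = 152, p_2 = 332, q_2 = 288, a_3 = 316, b_3 = 196, c_3 = 44, a_4 = 88, b_4 = 300, c_4 = 60, a_5 = 168, b_5 = 332, c_5 = 28, a_6 = 360, b_6 = 172, c_6 = 40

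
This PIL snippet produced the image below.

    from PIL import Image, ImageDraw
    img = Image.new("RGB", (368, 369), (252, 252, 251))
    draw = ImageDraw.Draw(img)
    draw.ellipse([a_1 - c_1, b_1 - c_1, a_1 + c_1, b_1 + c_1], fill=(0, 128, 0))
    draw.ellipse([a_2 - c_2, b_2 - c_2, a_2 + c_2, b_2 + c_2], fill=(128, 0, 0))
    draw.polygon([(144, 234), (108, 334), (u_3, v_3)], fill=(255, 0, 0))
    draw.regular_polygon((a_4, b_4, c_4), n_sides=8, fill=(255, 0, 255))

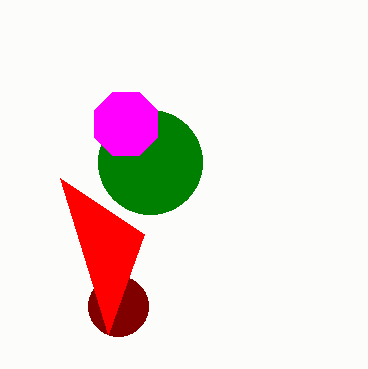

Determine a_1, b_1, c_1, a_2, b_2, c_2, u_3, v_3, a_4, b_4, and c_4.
a_1 = 150; b_1 = 162; c_1 = 52; a_2 = 118; b_2 = 306; c_2 = 30; u_3 = 60; v_3 = 178; a_4 = 126; b_4 = 124; c_4 = 34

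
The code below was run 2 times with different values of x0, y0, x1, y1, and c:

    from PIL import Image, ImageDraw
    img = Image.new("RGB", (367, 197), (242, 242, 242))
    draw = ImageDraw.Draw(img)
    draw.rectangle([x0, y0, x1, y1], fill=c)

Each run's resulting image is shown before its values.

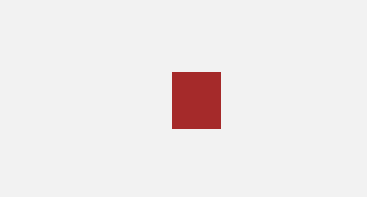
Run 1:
x0 = 172, y0 = 72, x1 = 220, y1 = 128, c = 'brown'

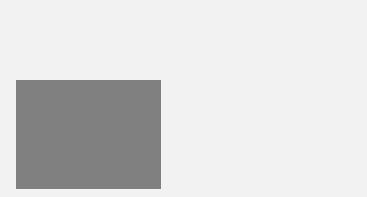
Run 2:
x0 = 16; y0 = 80; x1 = 160; y1 = 188; c = 'gray'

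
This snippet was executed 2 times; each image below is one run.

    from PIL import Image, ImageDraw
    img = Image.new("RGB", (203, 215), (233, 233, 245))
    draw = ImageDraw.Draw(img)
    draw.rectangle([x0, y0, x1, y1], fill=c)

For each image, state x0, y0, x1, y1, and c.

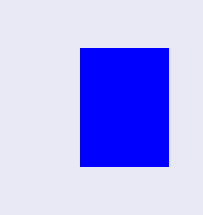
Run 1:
x0 = 80
y0 = 48
x1 = 168
y1 = 166
c = 'blue'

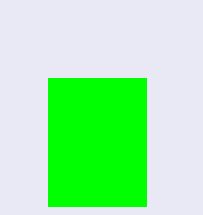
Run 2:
x0 = 48
y0 = 78
x1 = 146
y1 = 206
c = 'lime'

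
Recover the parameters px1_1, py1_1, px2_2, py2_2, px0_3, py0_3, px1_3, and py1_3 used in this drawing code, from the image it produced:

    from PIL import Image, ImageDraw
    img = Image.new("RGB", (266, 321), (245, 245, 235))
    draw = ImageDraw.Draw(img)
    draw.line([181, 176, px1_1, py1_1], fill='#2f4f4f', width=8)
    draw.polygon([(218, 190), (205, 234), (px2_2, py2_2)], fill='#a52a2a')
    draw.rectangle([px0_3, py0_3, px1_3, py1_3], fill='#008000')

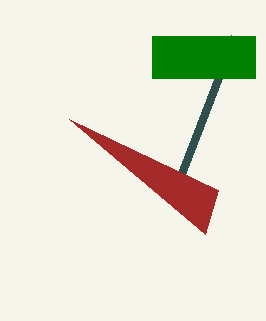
px1_1 = 235, py1_1 = 36, px2_2 = 69, py2_2 = 119, px0_3 = 152, py0_3 = 36, px1_3 = 255, py1_3 = 78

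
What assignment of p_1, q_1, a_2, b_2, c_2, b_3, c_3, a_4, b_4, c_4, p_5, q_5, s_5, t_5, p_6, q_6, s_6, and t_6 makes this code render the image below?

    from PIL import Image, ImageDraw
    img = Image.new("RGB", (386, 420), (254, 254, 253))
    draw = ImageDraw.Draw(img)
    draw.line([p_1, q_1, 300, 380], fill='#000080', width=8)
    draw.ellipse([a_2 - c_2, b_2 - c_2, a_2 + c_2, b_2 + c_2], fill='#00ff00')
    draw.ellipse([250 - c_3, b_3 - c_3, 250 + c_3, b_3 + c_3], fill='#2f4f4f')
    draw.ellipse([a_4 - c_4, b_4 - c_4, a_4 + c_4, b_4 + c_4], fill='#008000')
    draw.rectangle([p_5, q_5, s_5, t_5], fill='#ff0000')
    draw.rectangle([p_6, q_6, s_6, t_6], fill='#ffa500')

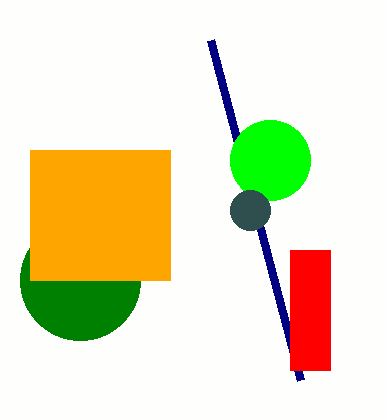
p_1 = 210, q_1 = 40, a_2 = 270, b_2 = 160, c_2 = 40, b_3 = 210, c_3 = 20, a_4 = 80, b_4 = 280, c_4 = 60, p_5 = 290, q_5 = 250, s_5 = 330, t_5 = 370, p_6 = 30, q_6 = 150, s_6 = 170, t_6 = 280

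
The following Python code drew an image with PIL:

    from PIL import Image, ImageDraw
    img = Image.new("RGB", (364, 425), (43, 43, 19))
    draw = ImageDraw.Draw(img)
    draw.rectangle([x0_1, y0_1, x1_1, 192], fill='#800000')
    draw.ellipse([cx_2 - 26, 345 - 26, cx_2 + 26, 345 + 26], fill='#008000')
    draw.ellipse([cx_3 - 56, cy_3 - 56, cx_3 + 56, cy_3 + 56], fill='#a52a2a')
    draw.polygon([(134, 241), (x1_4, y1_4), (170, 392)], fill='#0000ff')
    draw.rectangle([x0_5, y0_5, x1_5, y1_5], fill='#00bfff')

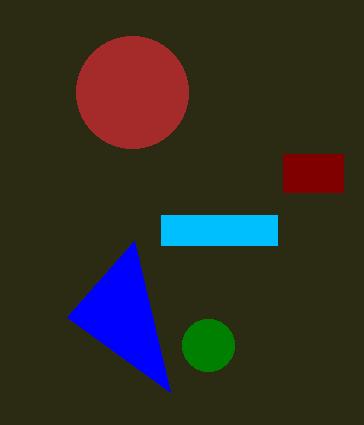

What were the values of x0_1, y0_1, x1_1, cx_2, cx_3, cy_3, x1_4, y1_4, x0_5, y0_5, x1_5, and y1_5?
x0_1 = 283, y0_1 = 154, x1_1 = 343, cx_2 = 208, cx_3 = 132, cy_3 = 92, x1_4 = 67, y1_4 = 317, x0_5 = 161, y0_5 = 215, x1_5 = 277, y1_5 = 245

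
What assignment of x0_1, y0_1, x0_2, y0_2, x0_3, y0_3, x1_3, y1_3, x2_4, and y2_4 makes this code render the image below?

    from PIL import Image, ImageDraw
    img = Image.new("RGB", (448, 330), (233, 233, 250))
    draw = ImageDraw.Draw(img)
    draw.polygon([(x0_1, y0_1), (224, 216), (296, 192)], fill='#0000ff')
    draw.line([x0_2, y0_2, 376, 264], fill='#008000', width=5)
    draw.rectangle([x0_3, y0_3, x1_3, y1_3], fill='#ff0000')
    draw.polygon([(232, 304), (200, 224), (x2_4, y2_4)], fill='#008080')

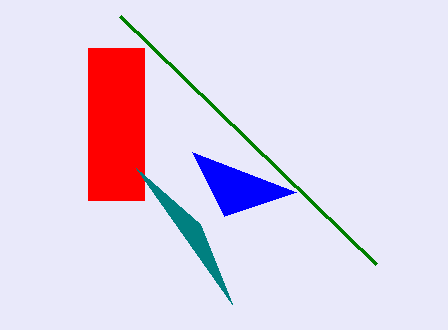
x0_1 = 192
y0_1 = 152
x0_2 = 120
y0_2 = 16
x0_3 = 88
y0_3 = 48
x1_3 = 144
y1_3 = 200
x2_4 = 136
y2_4 = 168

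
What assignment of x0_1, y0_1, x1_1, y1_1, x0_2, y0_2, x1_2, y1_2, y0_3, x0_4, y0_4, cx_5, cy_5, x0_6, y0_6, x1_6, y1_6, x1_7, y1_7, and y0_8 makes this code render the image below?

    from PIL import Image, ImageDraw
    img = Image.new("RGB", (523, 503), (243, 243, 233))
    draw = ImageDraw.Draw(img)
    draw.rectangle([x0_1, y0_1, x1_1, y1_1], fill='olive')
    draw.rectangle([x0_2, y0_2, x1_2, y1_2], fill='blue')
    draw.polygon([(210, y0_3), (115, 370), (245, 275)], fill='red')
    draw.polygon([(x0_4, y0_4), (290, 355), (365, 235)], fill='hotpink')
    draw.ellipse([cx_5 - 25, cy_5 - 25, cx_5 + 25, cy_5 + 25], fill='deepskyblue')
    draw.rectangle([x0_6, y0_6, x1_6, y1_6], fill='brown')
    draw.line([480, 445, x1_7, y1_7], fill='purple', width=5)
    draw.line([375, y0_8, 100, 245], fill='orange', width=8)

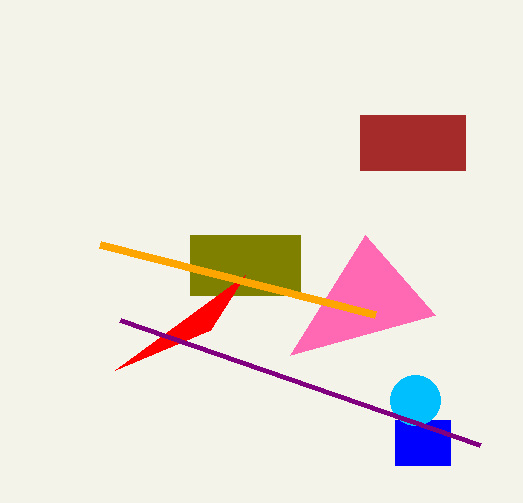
x0_1 = 190, y0_1 = 235, x1_1 = 300, y1_1 = 295, x0_2 = 395, y0_2 = 420, x1_2 = 450, y1_2 = 465, y0_3 = 330, x0_4 = 435, y0_4 = 315, cx_5 = 415, cy_5 = 400, x0_6 = 360, y0_6 = 115, x1_6 = 465, y1_6 = 170, x1_7 = 120, y1_7 = 320, y0_8 = 315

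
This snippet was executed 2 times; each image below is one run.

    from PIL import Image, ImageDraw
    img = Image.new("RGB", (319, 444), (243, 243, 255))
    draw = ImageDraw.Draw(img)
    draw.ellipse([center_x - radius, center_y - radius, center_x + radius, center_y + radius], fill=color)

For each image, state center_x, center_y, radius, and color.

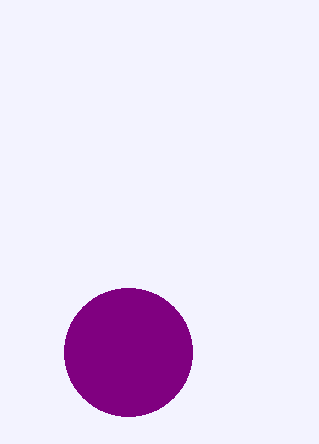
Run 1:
center_x = 128
center_y = 352
radius = 64
color = 'purple'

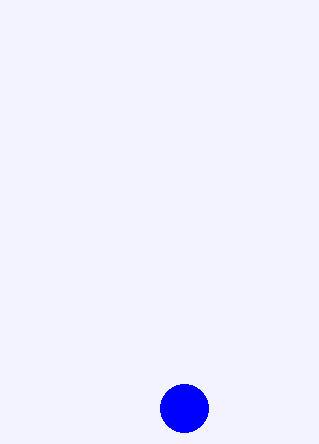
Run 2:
center_x = 184; center_y = 408; radius = 24; color = 'blue'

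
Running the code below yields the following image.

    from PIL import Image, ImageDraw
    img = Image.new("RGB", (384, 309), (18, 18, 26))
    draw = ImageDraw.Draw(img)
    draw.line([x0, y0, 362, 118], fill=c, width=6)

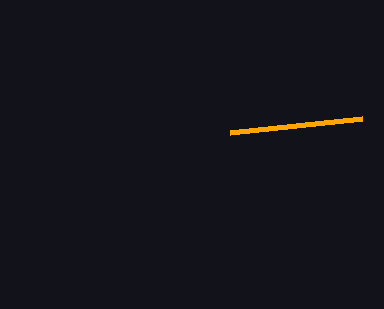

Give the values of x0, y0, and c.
x0 = 230; y0 = 132; c = 'orange'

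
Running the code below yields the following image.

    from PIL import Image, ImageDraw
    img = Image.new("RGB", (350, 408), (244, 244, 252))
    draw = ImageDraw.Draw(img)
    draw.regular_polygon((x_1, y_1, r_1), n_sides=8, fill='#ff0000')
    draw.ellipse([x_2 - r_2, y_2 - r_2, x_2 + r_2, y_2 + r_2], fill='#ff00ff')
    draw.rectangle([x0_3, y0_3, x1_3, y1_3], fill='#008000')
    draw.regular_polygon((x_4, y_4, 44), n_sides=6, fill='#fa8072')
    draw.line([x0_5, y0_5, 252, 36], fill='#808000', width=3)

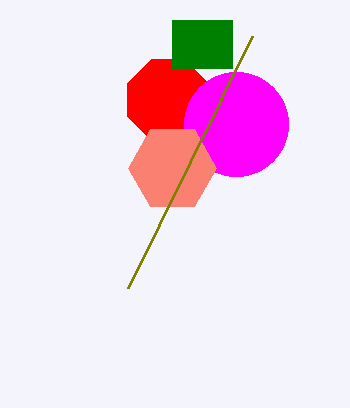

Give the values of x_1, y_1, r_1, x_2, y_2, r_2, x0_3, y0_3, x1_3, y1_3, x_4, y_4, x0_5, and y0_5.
x_1 = 168, y_1 = 100, r_1 = 44, x_2 = 236, y_2 = 124, r_2 = 52, x0_3 = 172, y0_3 = 20, x1_3 = 232, y1_3 = 68, x_4 = 172, y_4 = 168, x0_5 = 128, y0_5 = 288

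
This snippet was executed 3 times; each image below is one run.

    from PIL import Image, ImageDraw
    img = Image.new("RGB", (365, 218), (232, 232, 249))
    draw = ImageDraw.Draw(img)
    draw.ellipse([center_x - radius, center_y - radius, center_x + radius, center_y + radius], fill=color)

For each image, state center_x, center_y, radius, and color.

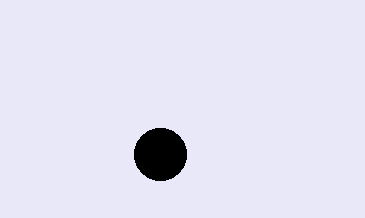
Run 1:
center_x = 160
center_y = 154
radius = 26
color = 'black'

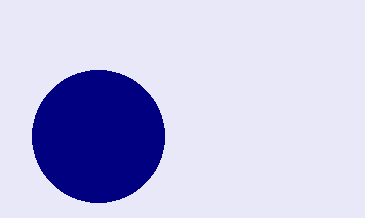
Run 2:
center_x = 98; center_y = 136; radius = 66; color = 'navy'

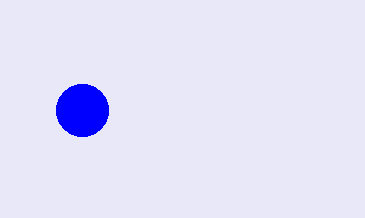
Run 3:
center_x = 82
center_y = 110
radius = 26
color = 'blue'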